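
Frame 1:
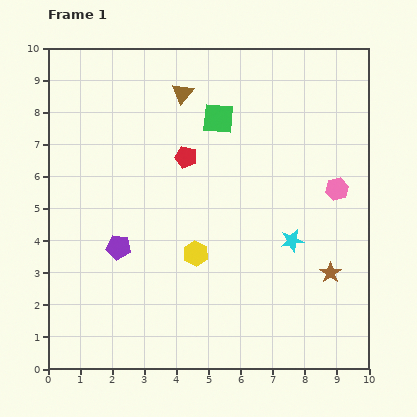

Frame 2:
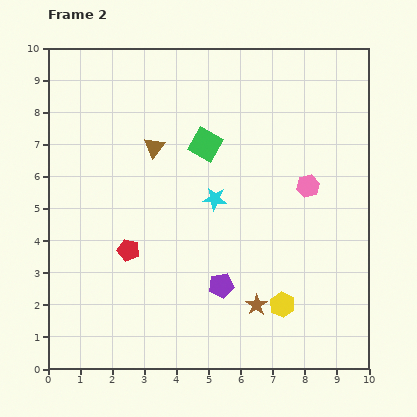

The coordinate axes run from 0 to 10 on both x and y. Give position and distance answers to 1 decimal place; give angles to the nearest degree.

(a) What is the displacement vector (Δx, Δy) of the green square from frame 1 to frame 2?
(-0.4, -0.8)

The green square was at (5.3, 7.8) in frame 1 and (4.9, 7.0) in frame 2.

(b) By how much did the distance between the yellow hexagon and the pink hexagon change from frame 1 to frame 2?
-1.0

Distance in frame 1: 4.8. Distance in frame 2: 3.8.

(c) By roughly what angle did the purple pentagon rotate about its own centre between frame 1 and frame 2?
19° counter-clockwise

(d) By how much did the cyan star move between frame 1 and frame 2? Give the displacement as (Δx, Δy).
(-2.4, 1.3)

The cyan star was at (7.6, 4.0) in frame 1 and (5.2, 5.3) in frame 2.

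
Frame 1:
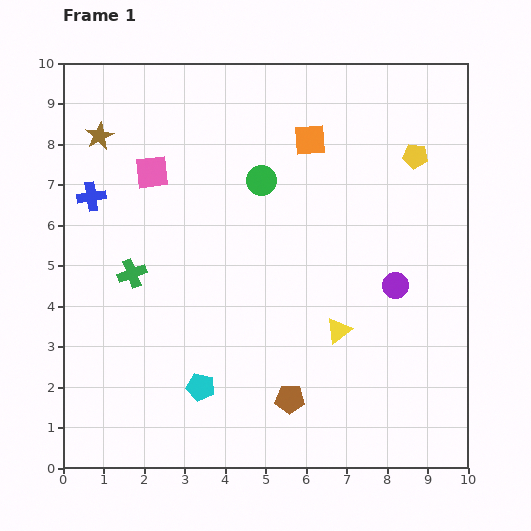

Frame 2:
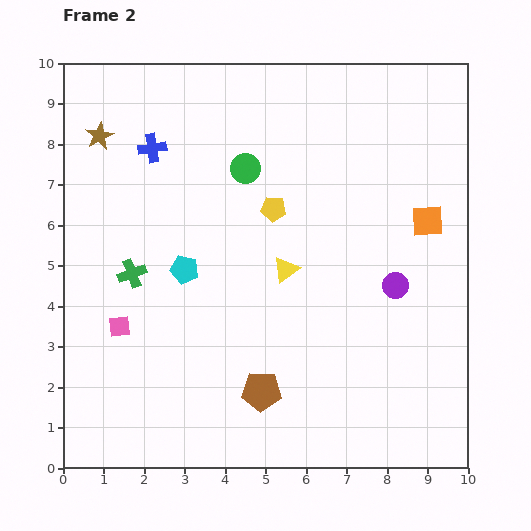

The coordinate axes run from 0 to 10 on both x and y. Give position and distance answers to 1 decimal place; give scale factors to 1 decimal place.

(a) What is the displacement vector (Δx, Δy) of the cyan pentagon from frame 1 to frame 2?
(-0.4, 2.9)

The cyan pentagon was at (3.4, 2.0) in frame 1 and (3.0, 4.9) in frame 2.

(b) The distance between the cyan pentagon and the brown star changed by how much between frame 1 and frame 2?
-2.8

Distance in frame 1: 6.7. Distance in frame 2: 3.9.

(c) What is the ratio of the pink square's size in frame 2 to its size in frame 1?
0.6×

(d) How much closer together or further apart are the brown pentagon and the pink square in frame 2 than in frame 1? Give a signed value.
-2.8

Distance in frame 1: 6.6. Distance in frame 2: 3.8.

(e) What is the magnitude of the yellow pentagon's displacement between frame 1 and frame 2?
3.7

The yellow pentagon moved from (8.7, 7.7) to (5.2, 6.4), a distance of √(3.5² + 1.3²) ≈ 3.7.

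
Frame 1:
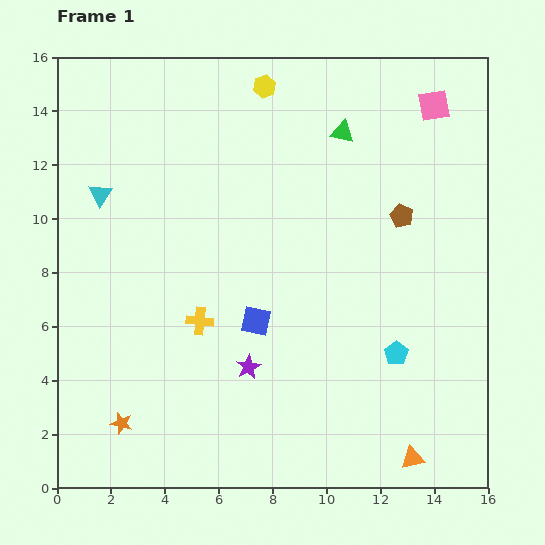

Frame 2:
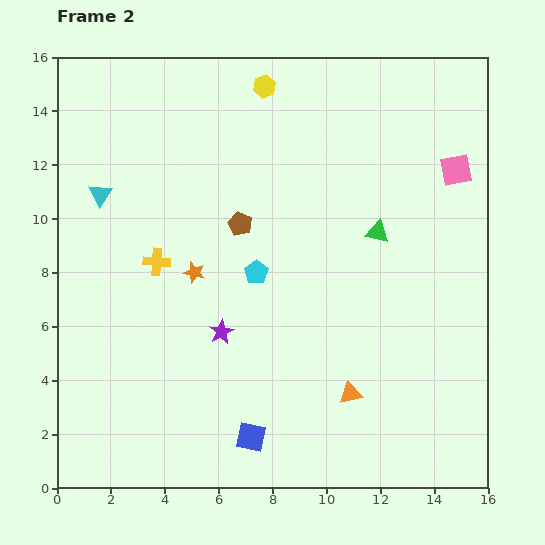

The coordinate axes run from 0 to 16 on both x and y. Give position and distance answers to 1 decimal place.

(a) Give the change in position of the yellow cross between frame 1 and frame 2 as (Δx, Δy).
(-1.6, 2.2)

The yellow cross was at (5.3, 6.2) in frame 1 and (3.7, 8.4) in frame 2.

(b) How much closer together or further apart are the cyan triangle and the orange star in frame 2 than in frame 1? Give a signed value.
-4.0

Distance in frame 1: 8.5. Distance in frame 2: 4.5.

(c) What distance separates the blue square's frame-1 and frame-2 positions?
4.3

The blue square moved from (7.4, 6.2) to (7.2, 1.9), a distance of √(0.2² + 4.3²) ≈ 4.3.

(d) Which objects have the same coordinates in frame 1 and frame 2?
the cyan triangle, the yellow hexagon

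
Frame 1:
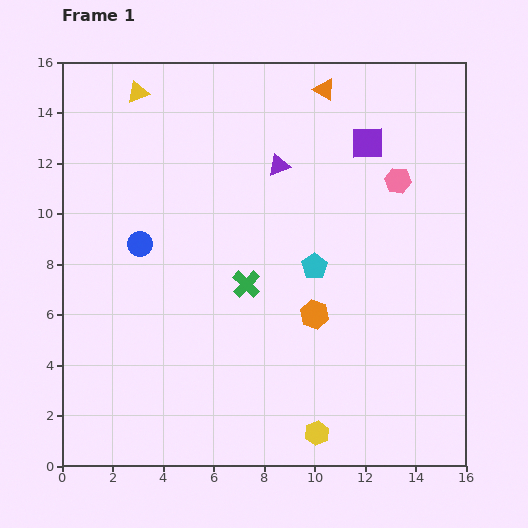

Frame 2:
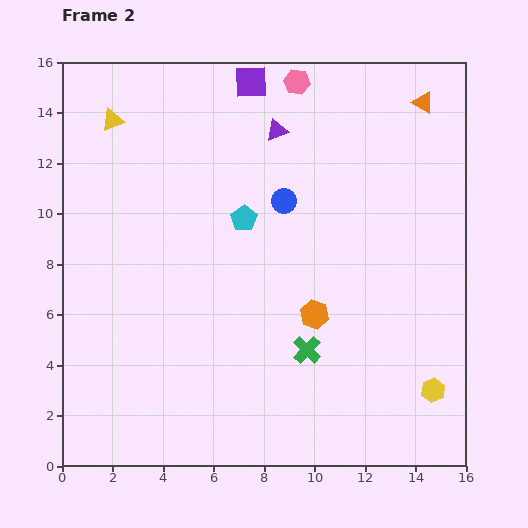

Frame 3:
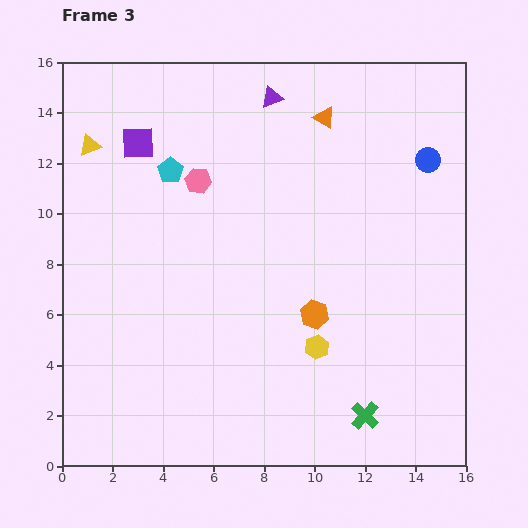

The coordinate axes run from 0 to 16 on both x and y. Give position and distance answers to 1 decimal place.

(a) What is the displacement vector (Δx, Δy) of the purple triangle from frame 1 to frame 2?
(-0.1, 1.4)

The purple triangle was at (8.6, 11.9) in frame 1 and (8.5, 13.3) in frame 2.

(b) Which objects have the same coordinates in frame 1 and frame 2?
the orange hexagon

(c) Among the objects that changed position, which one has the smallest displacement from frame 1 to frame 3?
the orange triangle

(moved 1.1)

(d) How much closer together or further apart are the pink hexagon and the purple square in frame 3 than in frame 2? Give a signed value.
+1.0

Distance in frame 2: 1.8. Distance in frame 3: 2.8.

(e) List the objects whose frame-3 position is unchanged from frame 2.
the orange hexagon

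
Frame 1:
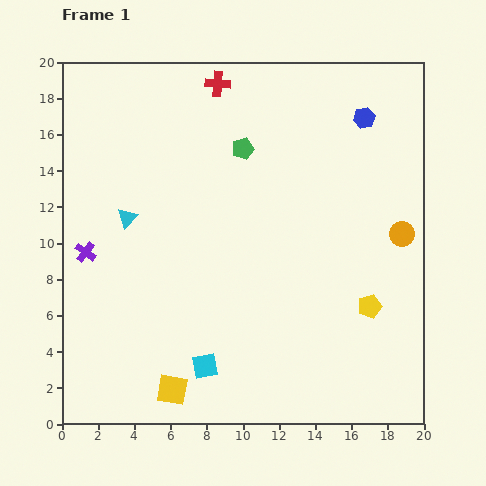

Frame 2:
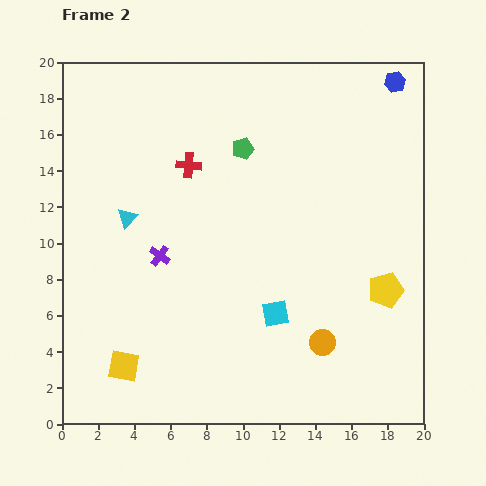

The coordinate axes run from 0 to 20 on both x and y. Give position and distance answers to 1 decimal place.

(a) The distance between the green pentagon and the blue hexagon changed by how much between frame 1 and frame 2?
+2.3

Distance in frame 1: 6.9. Distance in frame 2: 9.2.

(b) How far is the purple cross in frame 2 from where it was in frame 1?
4.1

The purple cross moved from (1.3, 9.5) to (5.4, 9.3), a distance of √(4.1² + 0.2²) ≈ 4.1.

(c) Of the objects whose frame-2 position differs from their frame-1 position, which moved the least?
the yellow pentagon

(moved 1.3)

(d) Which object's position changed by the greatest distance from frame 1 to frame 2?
the orange circle

(moved 7.4; next 4.9)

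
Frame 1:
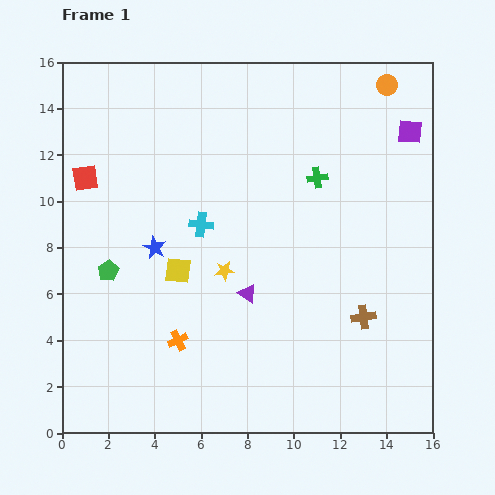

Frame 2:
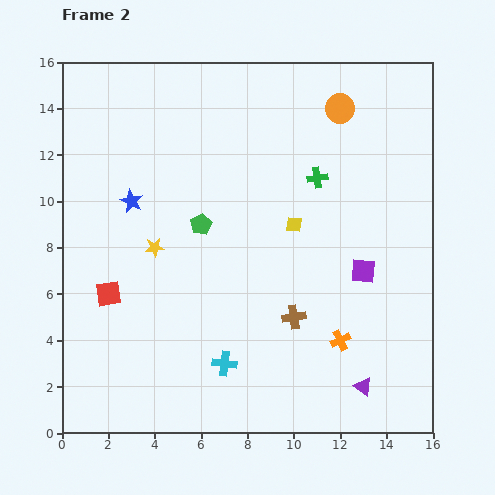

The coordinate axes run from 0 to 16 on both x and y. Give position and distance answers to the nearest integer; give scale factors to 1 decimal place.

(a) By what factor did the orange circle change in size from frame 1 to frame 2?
1.4×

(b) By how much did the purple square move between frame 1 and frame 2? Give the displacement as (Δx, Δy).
(-2, -6)

The purple square was at (15, 13) in frame 1 and (13, 7) in frame 2.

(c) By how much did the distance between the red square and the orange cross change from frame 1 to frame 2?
+2

Distance in frame 1: 8. Distance in frame 2: 10.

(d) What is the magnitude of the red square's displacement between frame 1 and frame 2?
5

The red square moved from (1, 11) to (2, 6), a distance of √(1² + 5²) ≈ 5.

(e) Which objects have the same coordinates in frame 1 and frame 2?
the green cross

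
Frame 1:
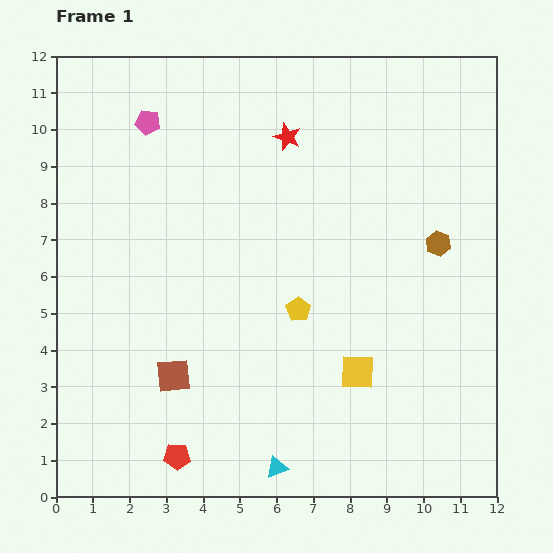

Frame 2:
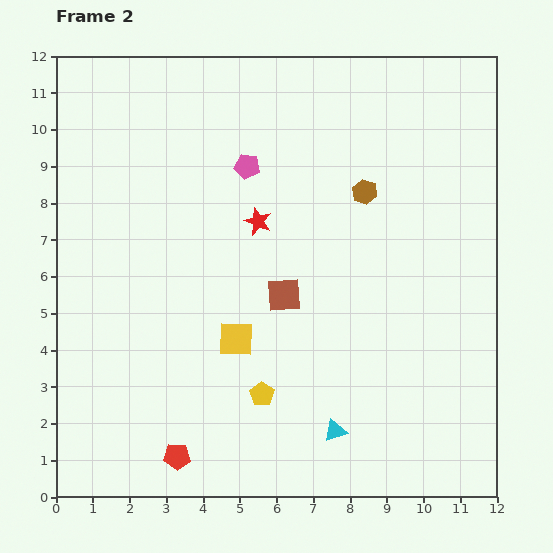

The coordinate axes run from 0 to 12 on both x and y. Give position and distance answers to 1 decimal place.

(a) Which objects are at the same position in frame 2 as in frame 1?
the red pentagon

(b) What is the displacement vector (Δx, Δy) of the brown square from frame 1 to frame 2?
(3.0, 2.2)

The brown square was at (3.2, 3.3) in frame 1 and (6.2, 5.5) in frame 2.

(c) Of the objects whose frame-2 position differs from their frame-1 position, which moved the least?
the cyan triangle

(moved 1.9)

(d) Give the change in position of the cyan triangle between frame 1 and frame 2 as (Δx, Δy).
(1.6, 1.0)

The cyan triangle was at (6.0, 0.8) in frame 1 and (7.6, 1.8) in frame 2.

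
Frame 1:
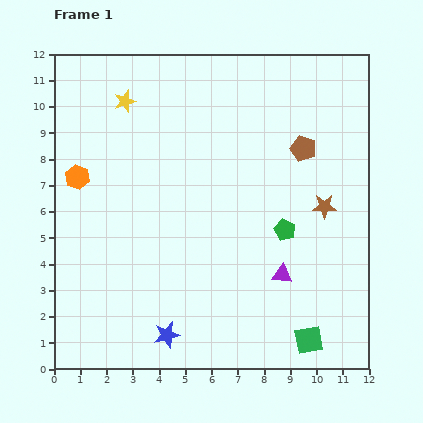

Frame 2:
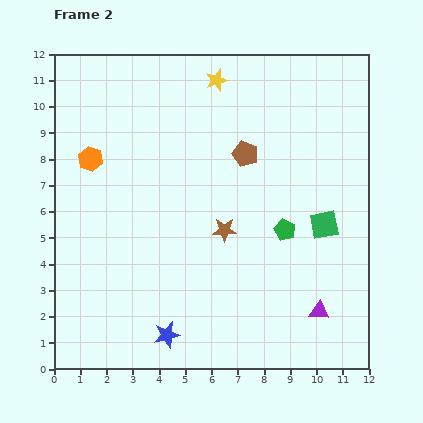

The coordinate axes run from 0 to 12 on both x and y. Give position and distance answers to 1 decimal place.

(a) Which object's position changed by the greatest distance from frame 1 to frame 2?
the green square

(moved 4.4; next 3.9)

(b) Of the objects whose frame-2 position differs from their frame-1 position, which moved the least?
the orange hexagon

(moved 0.9)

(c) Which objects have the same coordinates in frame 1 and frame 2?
the blue star, the green pentagon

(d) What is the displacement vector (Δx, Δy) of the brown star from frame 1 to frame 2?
(-3.8, -0.9)

The brown star was at (10.3, 6.2) in frame 1 and (6.5, 5.3) in frame 2.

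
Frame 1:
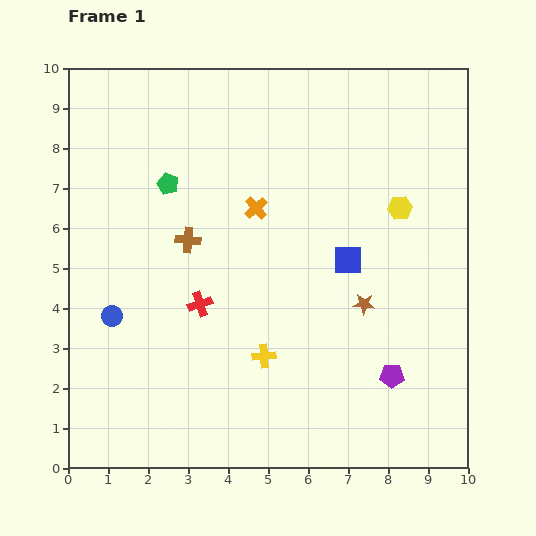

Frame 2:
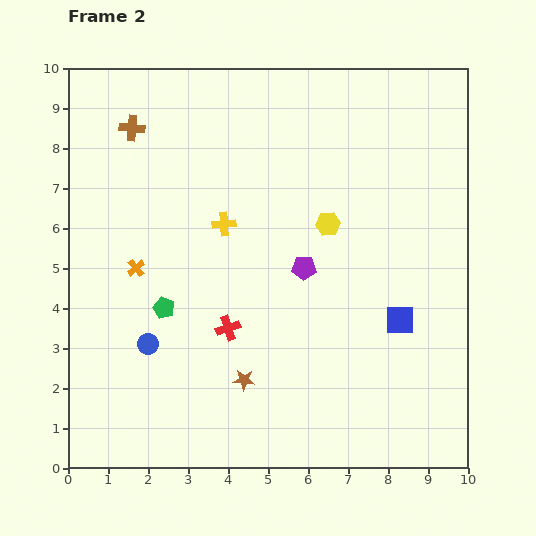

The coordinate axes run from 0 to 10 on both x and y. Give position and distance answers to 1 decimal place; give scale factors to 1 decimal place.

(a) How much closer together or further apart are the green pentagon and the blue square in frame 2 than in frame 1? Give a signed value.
+1.0

Distance in frame 1: 4.9. Distance in frame 2: 5.9.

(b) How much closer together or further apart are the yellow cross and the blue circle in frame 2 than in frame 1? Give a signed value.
-0.3

Distance in frame 1: 3.9. Distance in frame 2: 3.6.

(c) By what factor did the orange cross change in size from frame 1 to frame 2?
0.7×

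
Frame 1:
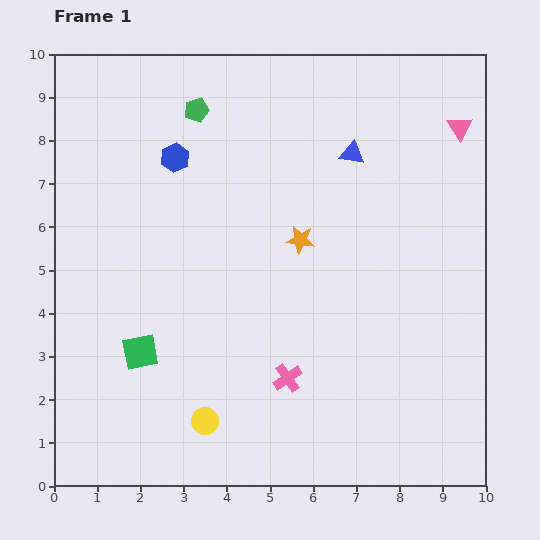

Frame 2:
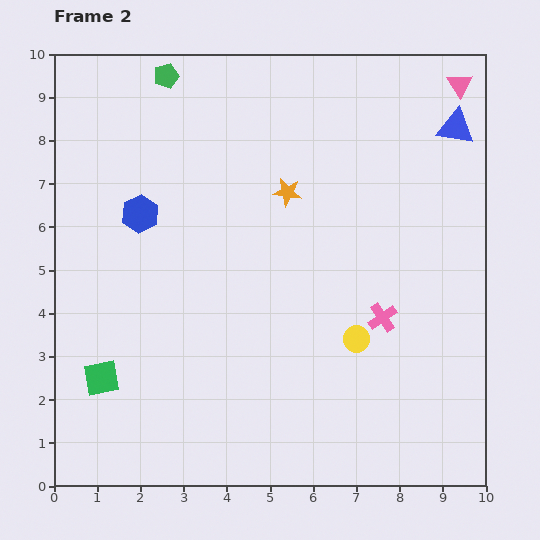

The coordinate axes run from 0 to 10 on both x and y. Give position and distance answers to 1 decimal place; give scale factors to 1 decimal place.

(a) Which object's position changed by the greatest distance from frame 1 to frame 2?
the yellow circle

(moved 4.0; next 2.6)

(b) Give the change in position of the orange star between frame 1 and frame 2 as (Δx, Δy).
(-0.3, 1.1)

The orange star was at (5.7, 5.7) in frame 1 and (5.4, 6.8) in frame 2.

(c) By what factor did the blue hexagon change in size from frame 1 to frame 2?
1.3×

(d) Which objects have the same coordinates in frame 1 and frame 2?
none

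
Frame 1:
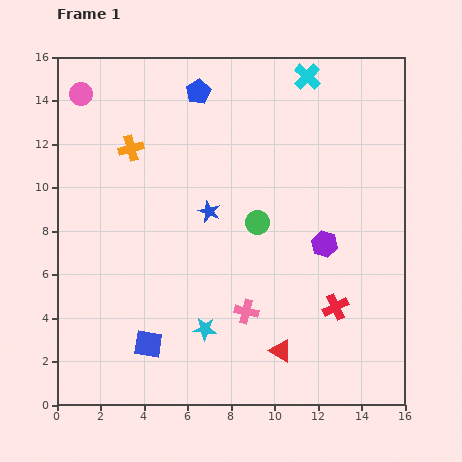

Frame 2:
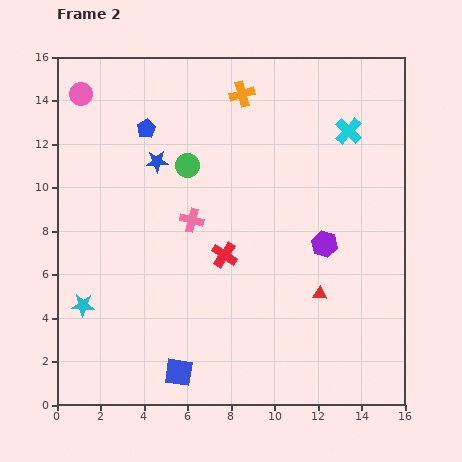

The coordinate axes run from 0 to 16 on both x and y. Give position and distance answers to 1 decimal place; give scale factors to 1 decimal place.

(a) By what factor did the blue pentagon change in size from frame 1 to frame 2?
0.8×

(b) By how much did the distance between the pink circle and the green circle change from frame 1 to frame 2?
-4.1

Distance in frame 1: 10.0. Distance in frame 2: 5.9.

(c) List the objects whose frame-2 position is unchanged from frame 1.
the purple hexagon, the pink circle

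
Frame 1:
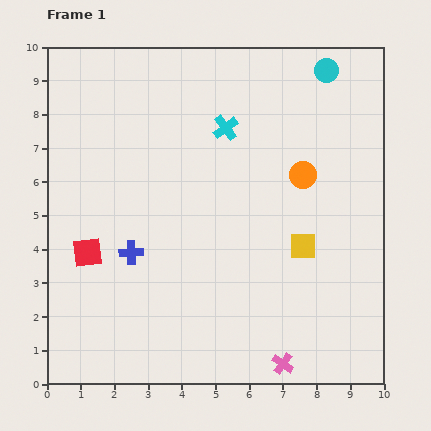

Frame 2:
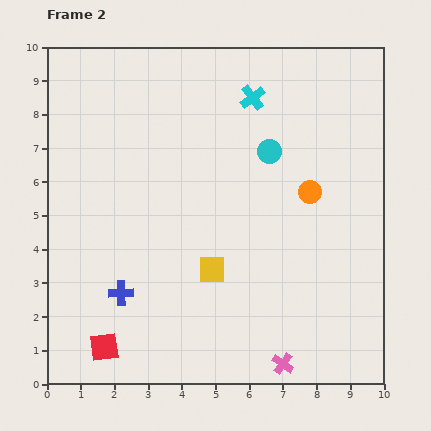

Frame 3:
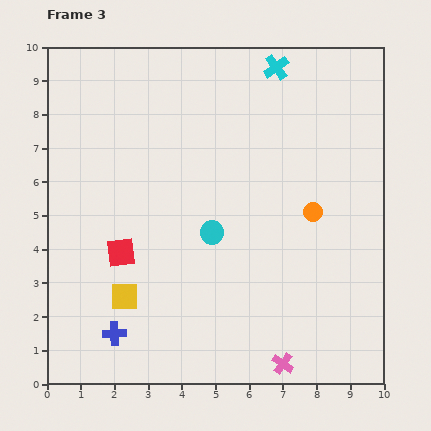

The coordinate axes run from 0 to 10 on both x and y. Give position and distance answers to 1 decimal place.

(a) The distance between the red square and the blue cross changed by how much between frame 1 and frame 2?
+0.4

Distance in frame 1: 1.3. Distance in frame 2: 1.7.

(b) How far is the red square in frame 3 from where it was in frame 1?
1.0

The red square moved from (1.2, 3.9) to (2.2, 3.9), a distance of √(1.0² + 0.0²) ≈ 1.0.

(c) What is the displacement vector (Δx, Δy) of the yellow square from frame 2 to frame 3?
(-2.6, -0.8)

The yellow square was at (4.9, 3.4) in frame 2 and (2.3, 2.6) in frame 3.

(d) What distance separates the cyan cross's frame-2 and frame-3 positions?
1.1

The cyan cross moved from (6.1, 8.5) to (6.8, 9.4), a distance of √(0.7² + 0.9²) ≈ 1.1.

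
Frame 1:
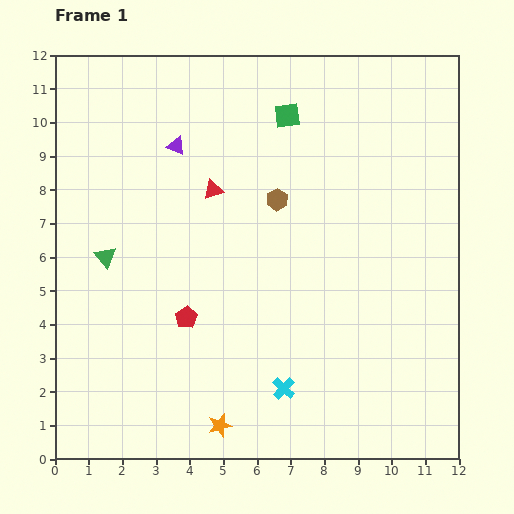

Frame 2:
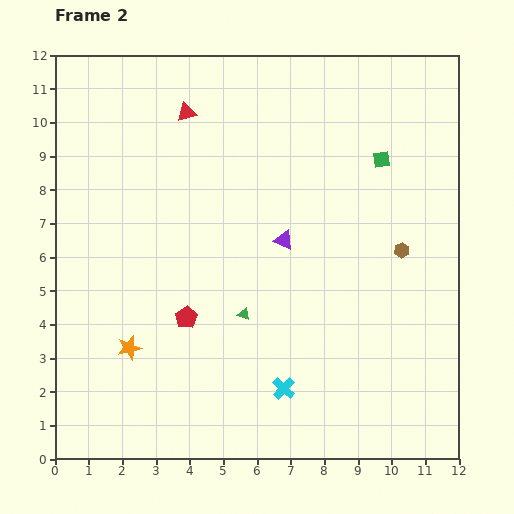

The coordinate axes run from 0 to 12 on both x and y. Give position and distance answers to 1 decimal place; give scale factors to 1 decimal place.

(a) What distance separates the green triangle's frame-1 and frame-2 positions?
4.4

The green triangle moved from (1.5, 6.0) to (5.6, 4.3), a distance of √(4.1² + 1.7²) ≈ 4.4.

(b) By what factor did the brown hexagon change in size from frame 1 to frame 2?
0.7×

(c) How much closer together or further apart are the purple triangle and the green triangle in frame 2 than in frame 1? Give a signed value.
-1.4

Distance in frame 1: 3.9. Distance in frame 2: 2.5.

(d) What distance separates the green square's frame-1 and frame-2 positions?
3.1

The green square moved from (6.9, 10.2) to (9.7, 8.9), a distance of √(2.8² + 1.3²) ≈ 3.1.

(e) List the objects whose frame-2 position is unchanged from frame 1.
the red pentagon, the cyan cross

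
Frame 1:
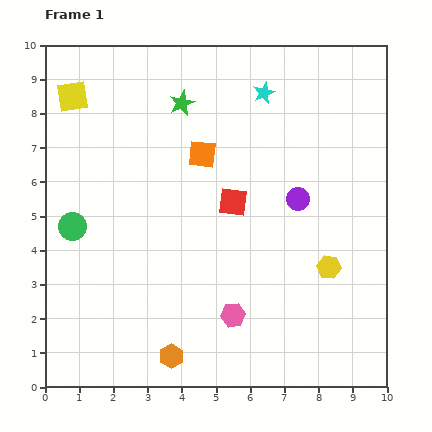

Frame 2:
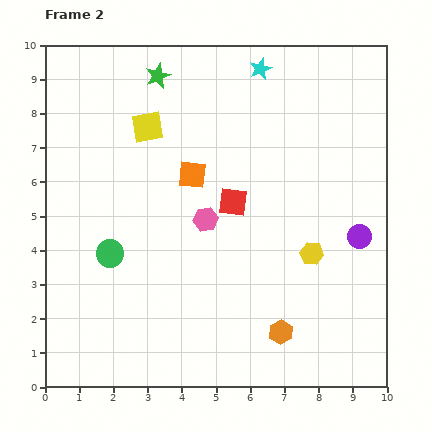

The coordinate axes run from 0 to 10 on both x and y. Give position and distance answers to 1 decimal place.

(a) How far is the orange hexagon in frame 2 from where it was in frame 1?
3.3

The orange hexagon moved from (3.7, 0.9) to (6.9, 1.6), a distance of √(3.2² + 0.7²) ≈ 3.3.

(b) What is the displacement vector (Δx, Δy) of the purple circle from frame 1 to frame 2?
(1.8, -1.1)

The purple circle was at (7.4, 5.5) in frame 1 and (9.2, 4.4) in frame 2.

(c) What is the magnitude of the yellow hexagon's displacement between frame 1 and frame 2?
0.6

The yellow hexagon moved from (8.3, 3.5) to (7.8, 3.9), a distance of √(0.5² + 0.4²) ≈ 0.6.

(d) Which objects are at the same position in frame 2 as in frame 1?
the red square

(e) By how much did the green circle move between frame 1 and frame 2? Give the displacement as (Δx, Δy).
(1.1, -0.8)

The green circle was at (0.8, 4.7) in frame 1 and (1.9, 3.9) in frame 2.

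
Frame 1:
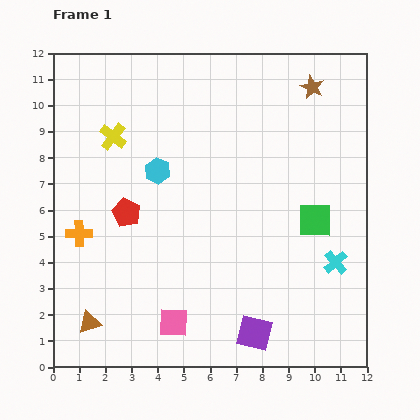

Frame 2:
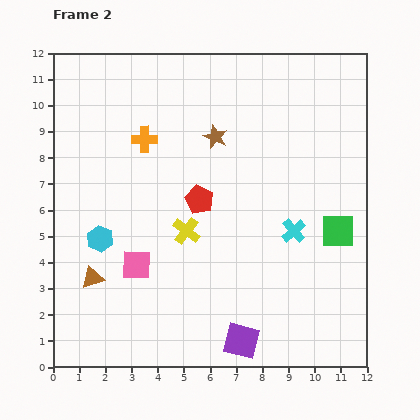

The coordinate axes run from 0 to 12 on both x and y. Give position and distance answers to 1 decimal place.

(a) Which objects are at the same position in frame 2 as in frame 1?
none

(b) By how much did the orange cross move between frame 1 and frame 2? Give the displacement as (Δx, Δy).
(2.5, 3.6)

The orange cross was at (1.0, 5.1) in frame 1 and (3.5, 8.7) in frame 2.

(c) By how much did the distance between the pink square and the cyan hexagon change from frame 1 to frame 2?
-4.1

Distance in frame 1: 5.8. Distance in frame 2: 1.7.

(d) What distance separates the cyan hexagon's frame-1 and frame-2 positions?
3.4

The cyan hexagon moved from (4.0, 7.5) to (1.8, 4.9), a distance of √(2.2² + 2.6²) ≈ 3.4.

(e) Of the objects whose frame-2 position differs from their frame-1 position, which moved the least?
the purple square

(moved 0.6)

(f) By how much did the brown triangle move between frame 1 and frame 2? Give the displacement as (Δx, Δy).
(0.1, 1.7)

The brown triangle was at (1.4, 1.7) in frame 1 and (1.5, 3.4) in frame 2.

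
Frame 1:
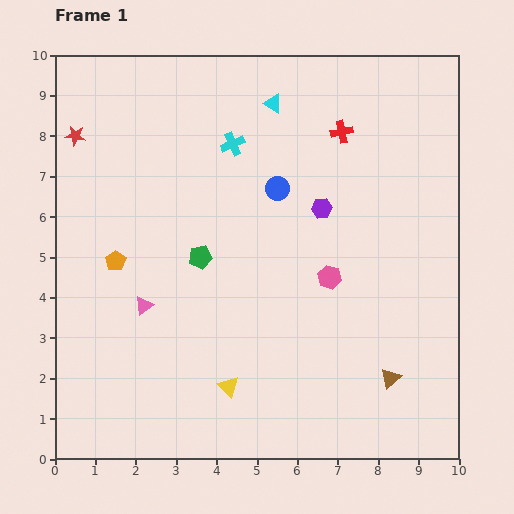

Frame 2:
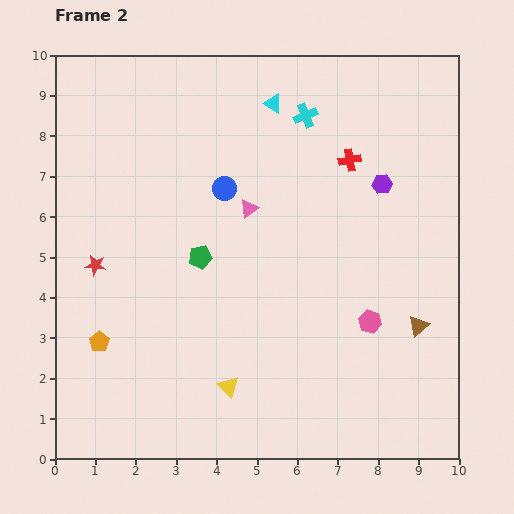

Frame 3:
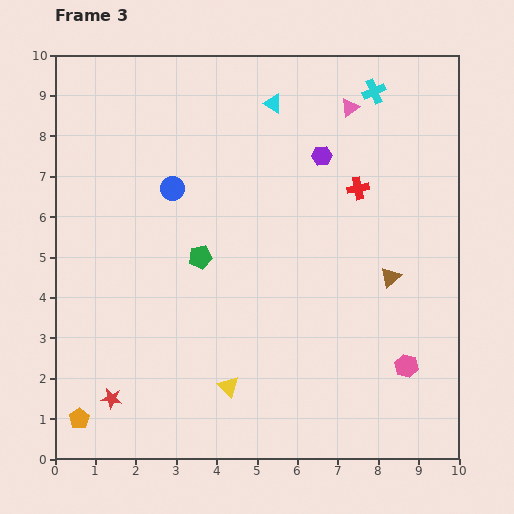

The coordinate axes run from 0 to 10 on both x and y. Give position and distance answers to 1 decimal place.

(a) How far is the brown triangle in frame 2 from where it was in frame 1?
1.5

The brown triangle moved from (8.3, 2.0) to (9.0, 3.3), a distance of √(0.7² + 1.3²) ≈ 1.5.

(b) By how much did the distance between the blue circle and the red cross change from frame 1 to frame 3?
+2.5

Distance in frame 1: 2.1. Distance in frame 3: 4.6.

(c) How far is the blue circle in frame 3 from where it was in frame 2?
1.3

The blue circle moved from (4.2, 6.7) to (2.9, 6.7), a distance of √(1.3² + 0.0²) ≈ 1.3.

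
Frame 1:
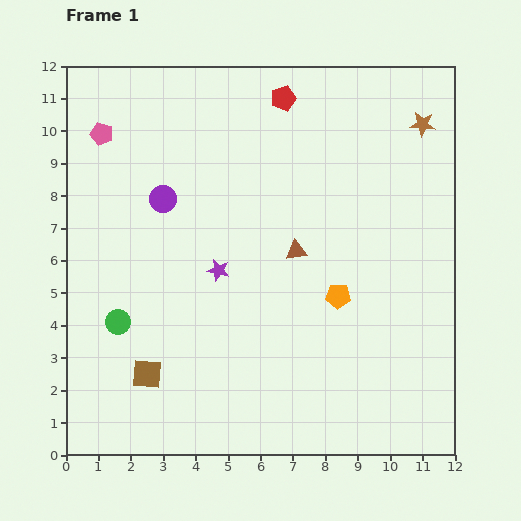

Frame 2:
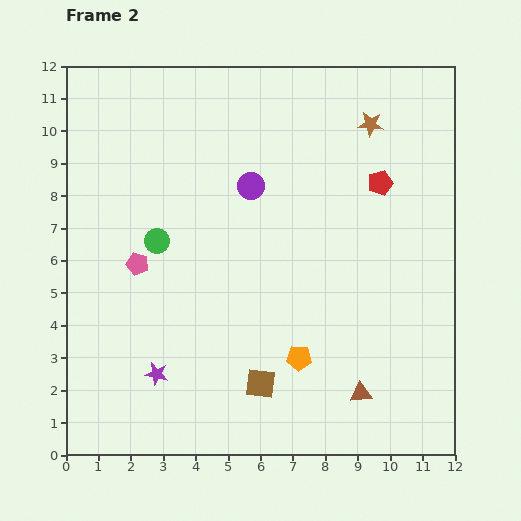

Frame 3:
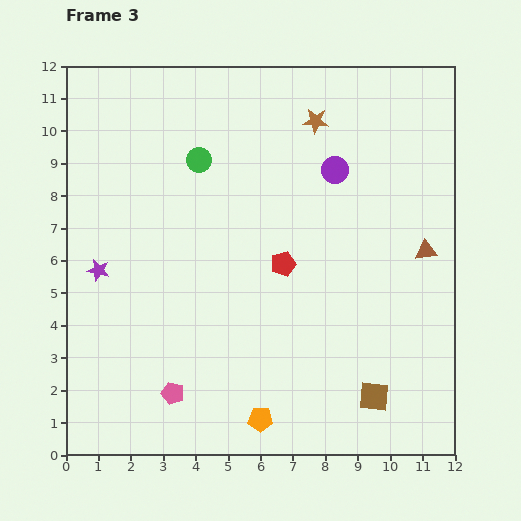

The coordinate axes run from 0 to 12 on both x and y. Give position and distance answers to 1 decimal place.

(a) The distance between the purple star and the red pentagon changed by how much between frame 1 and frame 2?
+3.4

Distance in frame 1: 5.7. Distance in frame 2: 9.1.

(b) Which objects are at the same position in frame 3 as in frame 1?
none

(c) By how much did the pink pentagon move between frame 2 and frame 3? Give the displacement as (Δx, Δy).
(1.1, -4.0)

The pink pentagon was at (2.2, 5.9) in frame 2 and (3.3, 1.9) in frame 3.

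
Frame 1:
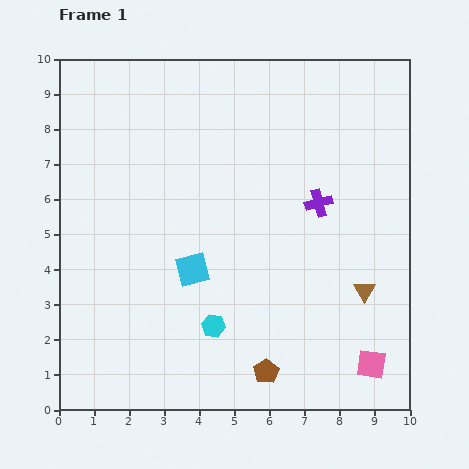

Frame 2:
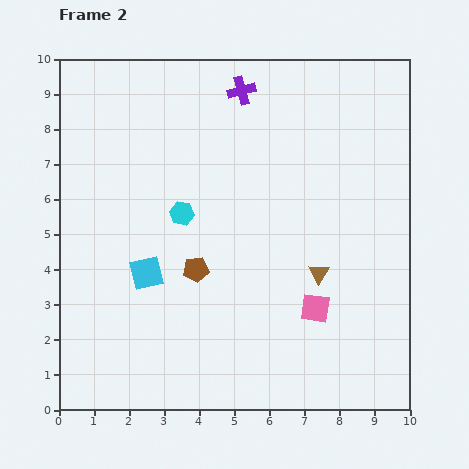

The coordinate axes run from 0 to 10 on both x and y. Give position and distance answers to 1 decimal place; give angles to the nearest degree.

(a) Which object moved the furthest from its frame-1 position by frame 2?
the purple cross

(moved 3.9; next 3.5)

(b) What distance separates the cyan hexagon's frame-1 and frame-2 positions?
3.3

The cyan hexagon moved from (4.4, 2.4) to (3.5, 5.6), a distance of √(0.9² + 3.2²) ≈ 3.3.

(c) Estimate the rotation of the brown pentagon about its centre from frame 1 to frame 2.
26° clockwise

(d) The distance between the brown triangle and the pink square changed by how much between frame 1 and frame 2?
-1.1

Distance in frame 1: 2.1. Distance in frame 2: 1.0.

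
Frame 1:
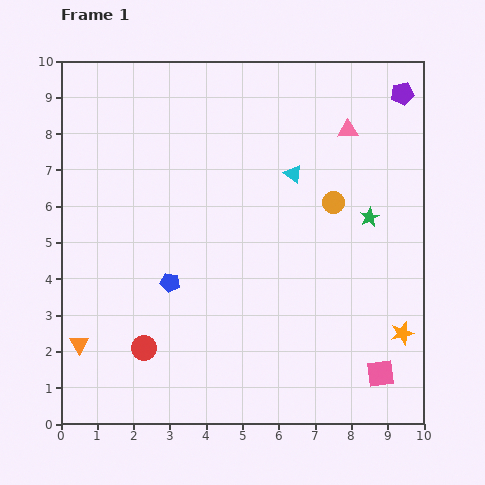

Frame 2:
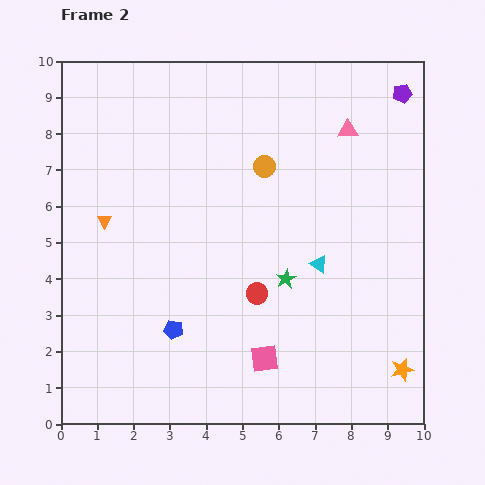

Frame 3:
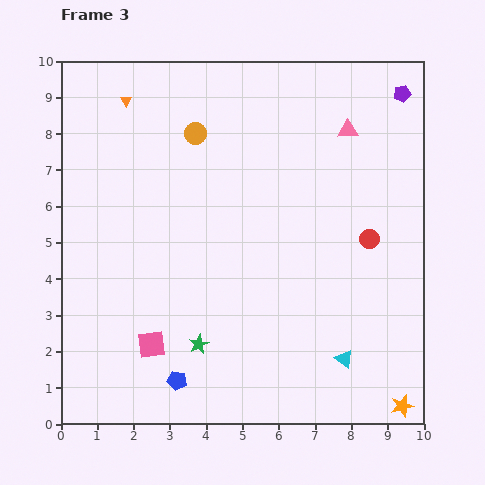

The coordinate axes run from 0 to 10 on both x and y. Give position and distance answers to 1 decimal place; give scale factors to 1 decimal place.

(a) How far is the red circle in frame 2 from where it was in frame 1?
3.4

The red circle moved from (2.3, 2.1) to (5.4, 3.6), a distance of √(3.1² + 1.5²) ≈ 3.4.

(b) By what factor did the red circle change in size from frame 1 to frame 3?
0.8×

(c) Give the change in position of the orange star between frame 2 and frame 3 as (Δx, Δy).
(0.0, -1.0)

The orange star was at (9.4, 1.5) in frame 2 and (9.4, 0.5) in frame 3.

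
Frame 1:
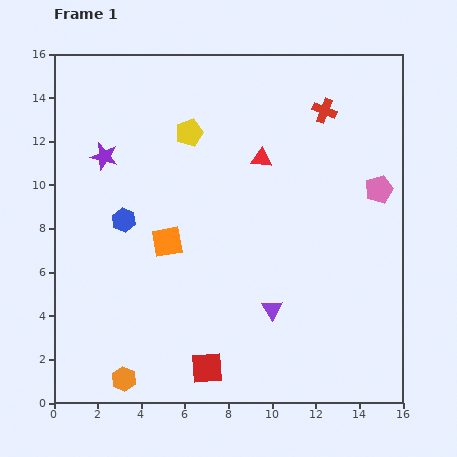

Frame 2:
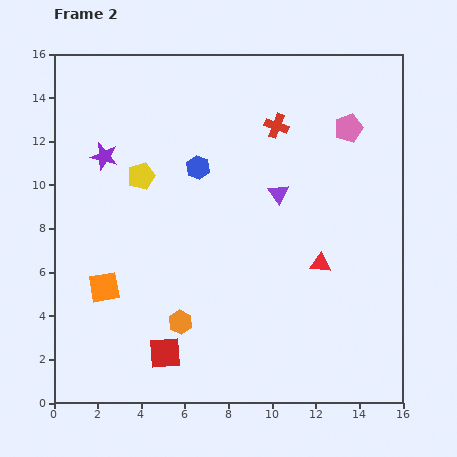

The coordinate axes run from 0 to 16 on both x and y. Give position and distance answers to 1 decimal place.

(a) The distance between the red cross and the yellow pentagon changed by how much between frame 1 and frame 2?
+0.3

Distance in frame 1: 6.3. Distance in frame 2: 6.6.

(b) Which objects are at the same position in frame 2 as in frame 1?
the purple star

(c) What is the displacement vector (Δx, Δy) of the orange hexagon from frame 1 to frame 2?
(2.6, 2.6)

The orange hexagon was at (3.2, 1.1) in frame 1 and (5.8, 3.7) in frame 2.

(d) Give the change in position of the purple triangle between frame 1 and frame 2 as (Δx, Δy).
(0.3, 5.3)

The purple triangle was at (10.0, 4.3) in frame 1 and (10.3, 9.6) in frame 2.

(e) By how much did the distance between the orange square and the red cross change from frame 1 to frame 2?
+1.4

Distance in frame 1: 9.4. Distance in frame 2: 10.8.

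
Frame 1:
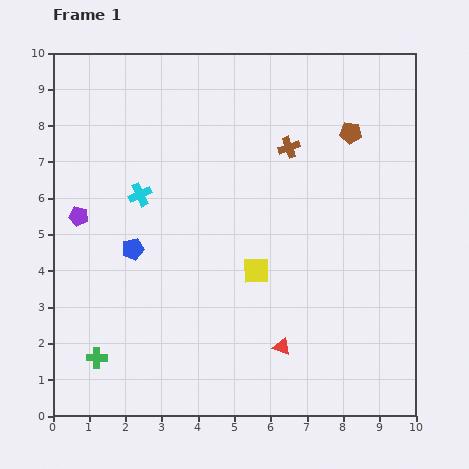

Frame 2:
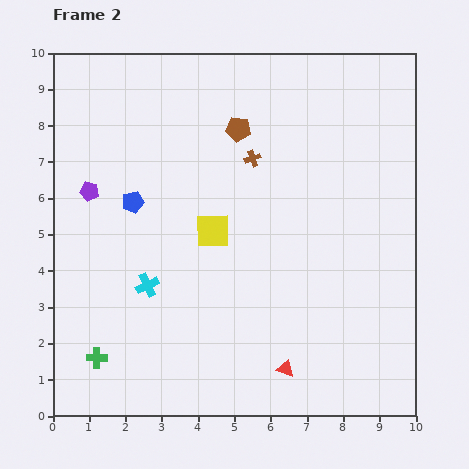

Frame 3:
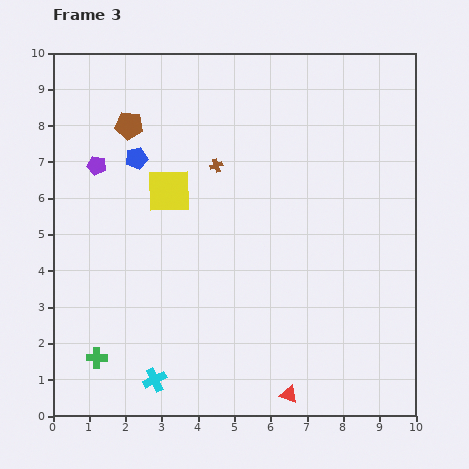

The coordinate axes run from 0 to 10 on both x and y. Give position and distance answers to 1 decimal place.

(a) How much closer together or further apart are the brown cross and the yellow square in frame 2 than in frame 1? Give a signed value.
-1.2

Distance in frame 1: 3.5. Distance in frame 2: 2.3.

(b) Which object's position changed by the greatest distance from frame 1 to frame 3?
the brown pentagon

(moved 6.1; next 5.1)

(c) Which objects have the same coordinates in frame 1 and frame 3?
the green cross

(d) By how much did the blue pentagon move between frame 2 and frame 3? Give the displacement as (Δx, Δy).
(0.1, 1.2)

The blue pentagon was at (2.2, 5.9) in frame 2 and (2.3, 7.1) in frame 3.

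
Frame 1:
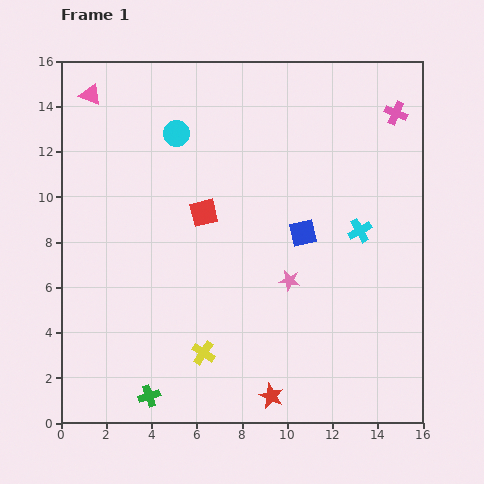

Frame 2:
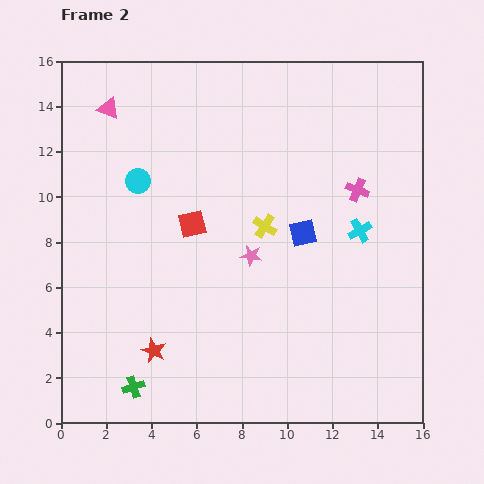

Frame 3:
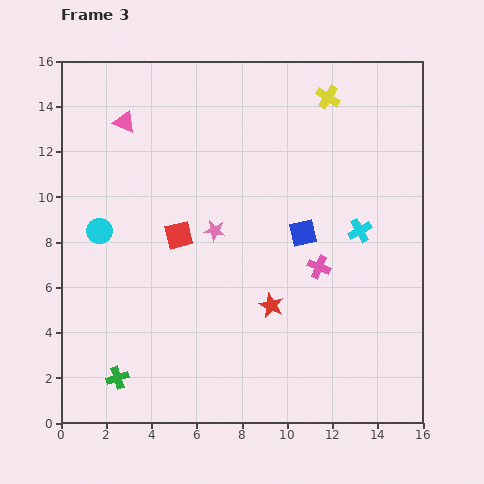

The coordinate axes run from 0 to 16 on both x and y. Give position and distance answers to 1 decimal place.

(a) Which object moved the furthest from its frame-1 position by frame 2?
the yellow cross

(moved 6.2; next 5.6)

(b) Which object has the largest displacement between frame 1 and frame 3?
the yellow cross

(moved 12.6; next 7.6)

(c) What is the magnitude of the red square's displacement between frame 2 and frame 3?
0.8

The red square moved from (5.8, 8.8) to (5.2, 8.3), a distance of √(0.6² + 0.5²) ≈ 0.8.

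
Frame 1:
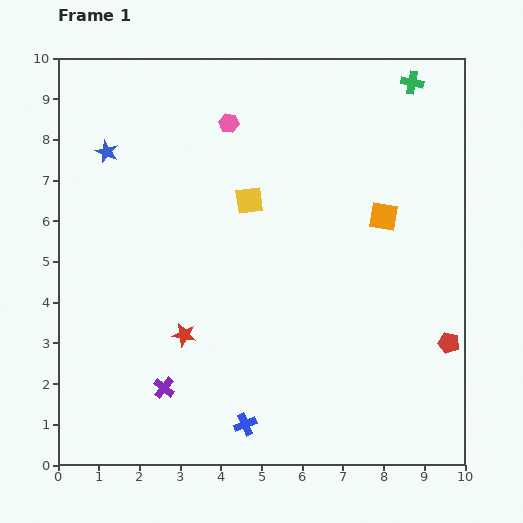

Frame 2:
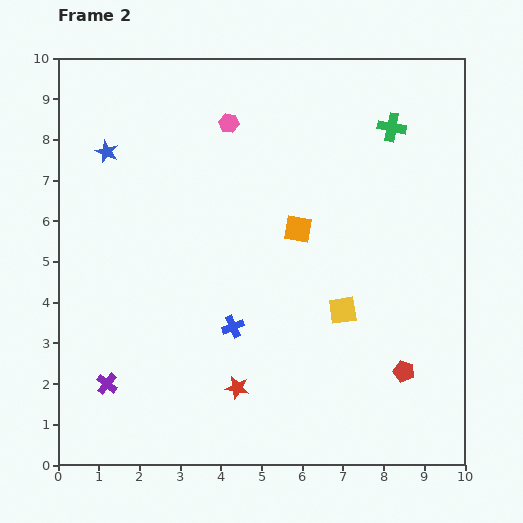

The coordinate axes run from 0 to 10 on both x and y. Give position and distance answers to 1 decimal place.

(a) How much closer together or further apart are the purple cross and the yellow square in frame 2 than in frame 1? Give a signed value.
+1.0

Distance in frame 1: 5.1. Distance in frame 2: 6.1.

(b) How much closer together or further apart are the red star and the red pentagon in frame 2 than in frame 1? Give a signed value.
-2.4

Distance in frame 1: 6.5. Distance in frame 2: 4.1.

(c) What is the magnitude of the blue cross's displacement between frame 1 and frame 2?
2.4

The blue cross moved from (4.6, 1.0) to (4.3, 3.4), a distance of √(0.3² + 2.4²) ≈ 2.4.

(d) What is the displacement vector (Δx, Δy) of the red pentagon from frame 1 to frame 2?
(-1.1, -0.7)

The red pentagon was at (9.6, 3.0) in frame 1 and (8.5, 2.3) in frame 2.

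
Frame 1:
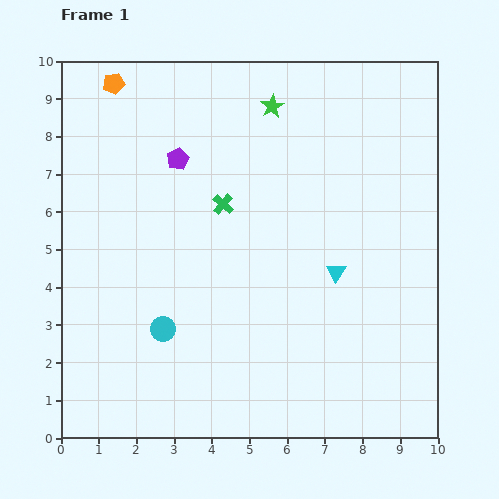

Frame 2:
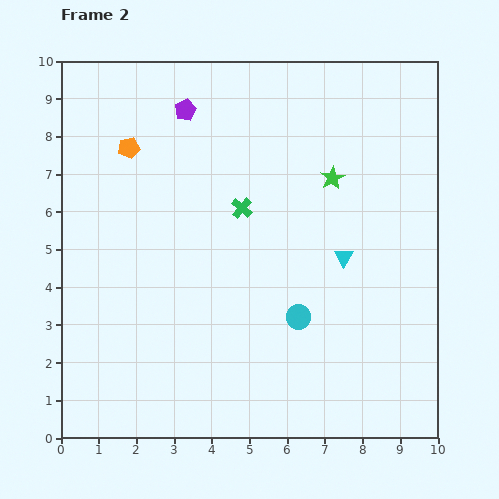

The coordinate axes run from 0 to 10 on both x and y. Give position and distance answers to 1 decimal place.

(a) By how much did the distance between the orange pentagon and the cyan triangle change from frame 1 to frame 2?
-1.3

Distance in frame 1: 7.7. Distance in frame 2: 6.4.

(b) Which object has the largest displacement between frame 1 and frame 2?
the cyan circle

(moved 3.6; next 2.5)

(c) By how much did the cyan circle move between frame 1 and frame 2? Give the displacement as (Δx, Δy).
(3.6, 0.3)

The cyan circle was at (2.7, 2.9) in frame 1 and (6.3, 3.2) in frame 2.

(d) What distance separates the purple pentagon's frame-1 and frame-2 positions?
1.3

The purple pentagon moved from (3.1, 7.4) to (3.3, 8.7), a distance of √(0.2² + 1.3²) ≈ 1.3.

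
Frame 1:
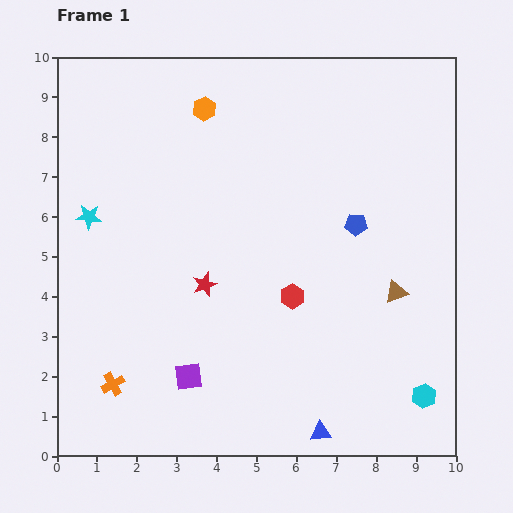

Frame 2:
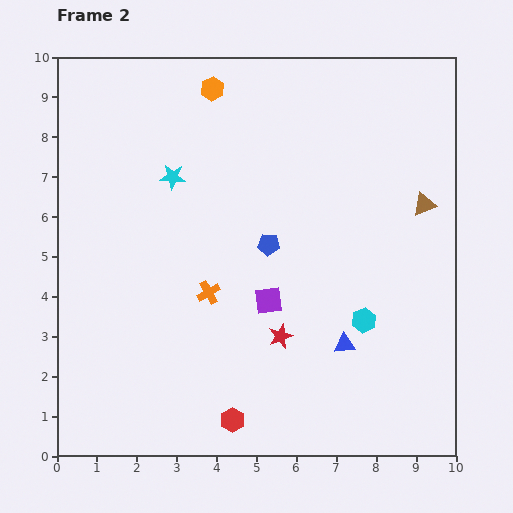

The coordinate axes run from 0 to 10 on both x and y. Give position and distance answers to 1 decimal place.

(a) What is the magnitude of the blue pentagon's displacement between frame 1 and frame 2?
2.3

The blue pentagon moved from (7.5, 5.8) to (5.3, 5.3), a distance of √(2.2² + 0.5²) ≈ 2.3.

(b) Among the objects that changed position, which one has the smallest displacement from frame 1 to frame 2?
the orange hexagon

(moved 0.5)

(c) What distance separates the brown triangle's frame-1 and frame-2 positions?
2.3

The brown triangle moved from (8.5, 4.1) to (9.2, 6.3), a distance of √(0.7² + 2.2²) ≈ 2.3.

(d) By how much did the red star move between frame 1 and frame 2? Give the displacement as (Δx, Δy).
(1.9, -1.3)

The red star was at (3.7, 4.3) in frame 1 and (5.6, 3.0) in frame 2.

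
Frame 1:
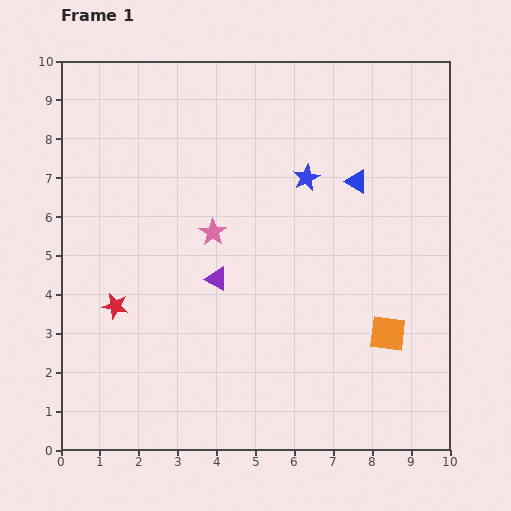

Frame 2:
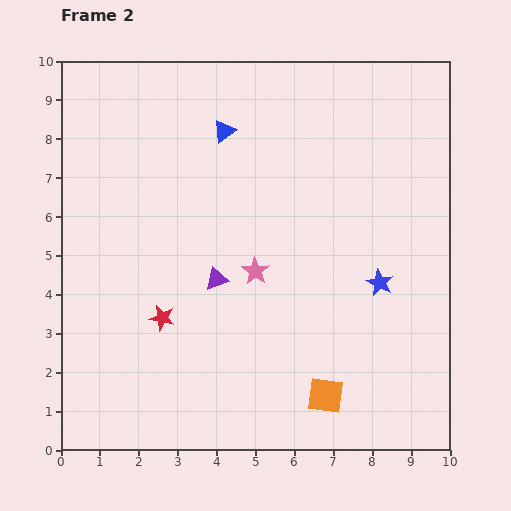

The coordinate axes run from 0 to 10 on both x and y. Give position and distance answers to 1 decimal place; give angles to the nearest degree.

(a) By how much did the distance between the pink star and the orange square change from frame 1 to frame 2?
-1.5

Distance in frame 1: 5.2. Distance in frame 2: 3.7.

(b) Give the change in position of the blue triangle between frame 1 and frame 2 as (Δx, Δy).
(-3.4, 1.3)

The blue triangle was at (7.6, 6.9) in frame 1 and (4.2, 8.2) in frame 2.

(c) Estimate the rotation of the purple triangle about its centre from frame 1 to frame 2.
48° counter-clockwise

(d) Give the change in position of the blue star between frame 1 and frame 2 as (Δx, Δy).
(1.9, -2.7)

The blue star was at (6.3, 7.0) in frame 1 and (8.2, 4.3) in frame 2.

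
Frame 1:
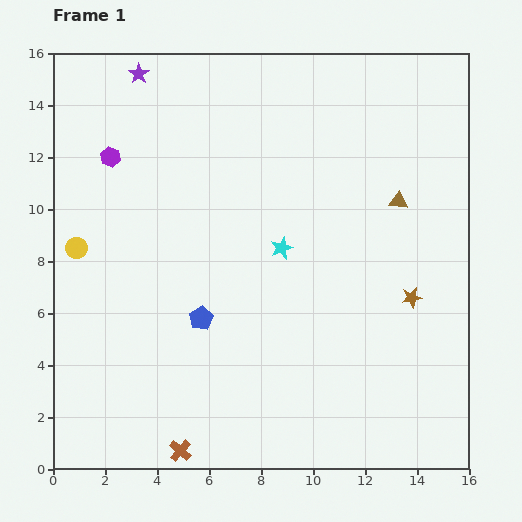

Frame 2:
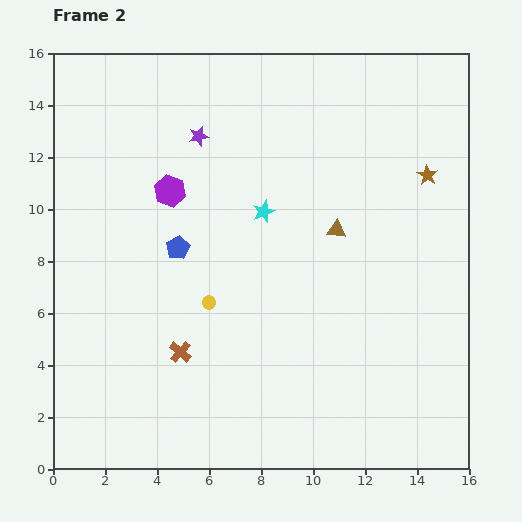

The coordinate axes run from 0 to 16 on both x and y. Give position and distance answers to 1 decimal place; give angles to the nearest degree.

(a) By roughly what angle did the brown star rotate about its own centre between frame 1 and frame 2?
29° counter-clockwise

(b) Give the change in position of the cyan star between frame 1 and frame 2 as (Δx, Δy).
(-0.7, 1.4)

The cyan star was at (8.8, 8.5) in frame 1 and (8.1, 9.9) in frame 2.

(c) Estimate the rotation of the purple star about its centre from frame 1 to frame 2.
22° clockwise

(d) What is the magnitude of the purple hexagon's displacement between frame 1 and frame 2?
2.6

The purple hexagon moved from (2.2, 12.0) to (4.5, 10.7), a distance of √(2.3² + 1.3²) ≈ 2.6.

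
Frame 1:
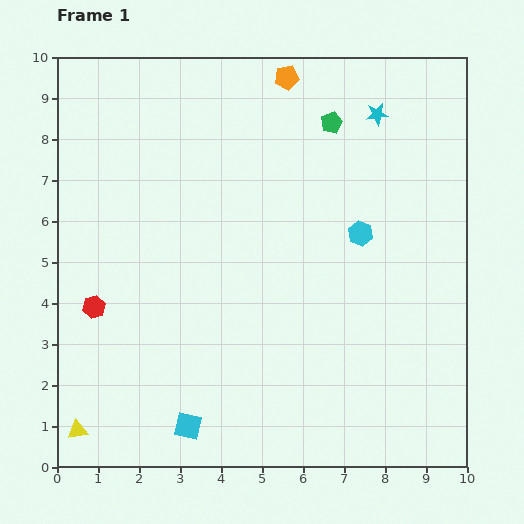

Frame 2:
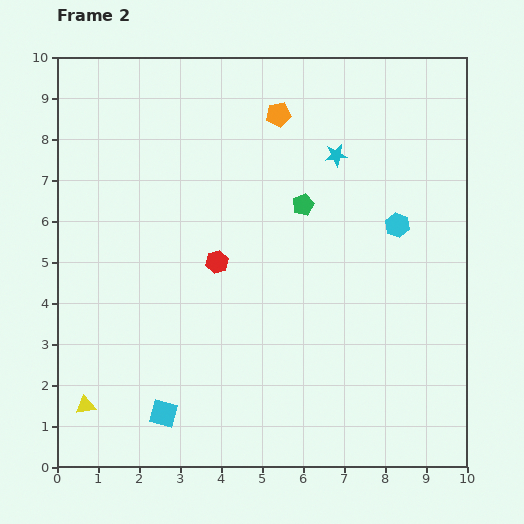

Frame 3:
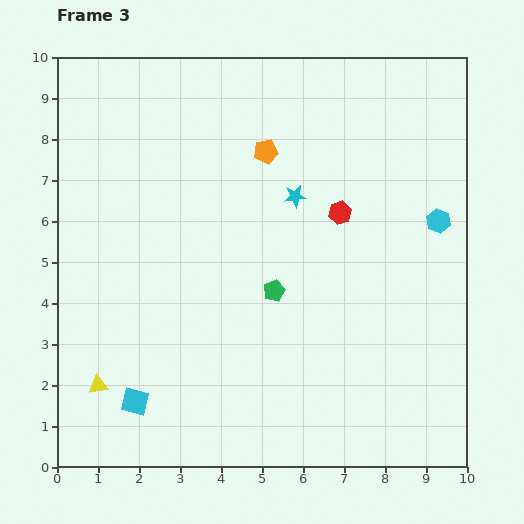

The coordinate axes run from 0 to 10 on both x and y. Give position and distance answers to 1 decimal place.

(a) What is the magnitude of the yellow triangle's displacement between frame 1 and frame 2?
0.6

The yellow triangle moved from (0.5, 0.9) to (0.7, 1.5), a distance of √(0.2² + 0.6²) ≈ 0.6.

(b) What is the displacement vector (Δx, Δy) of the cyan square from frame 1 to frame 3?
(-1.3, 0.6)

The cyan square was at (3.2, 1.0) in frame 1 and (1.9, 1.6) in frame 3.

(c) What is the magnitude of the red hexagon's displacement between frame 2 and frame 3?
3.2

The red hexagon moved from (3.9, 5.0) to (6.9, 6.2), a distance of √(3.0² + 1.2²) ≈ 3.2.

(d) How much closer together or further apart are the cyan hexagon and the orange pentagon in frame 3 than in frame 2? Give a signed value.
+0.5

Distance in frame 2: 4.0. Distance in frame 3: 4.5.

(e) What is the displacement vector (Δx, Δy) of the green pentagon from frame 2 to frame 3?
(-0.7, -2.1)

The green pentagon was at (6.0, 6.4) in frame 2 and (5.3, 4.3) in frame 3.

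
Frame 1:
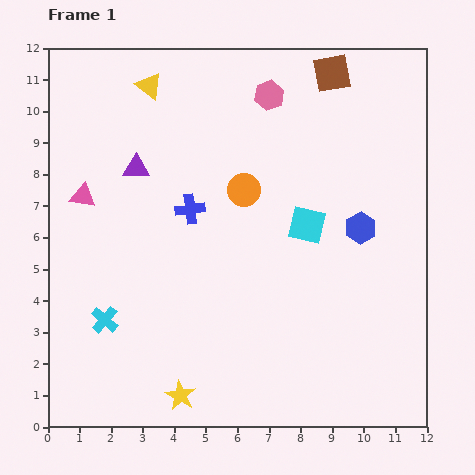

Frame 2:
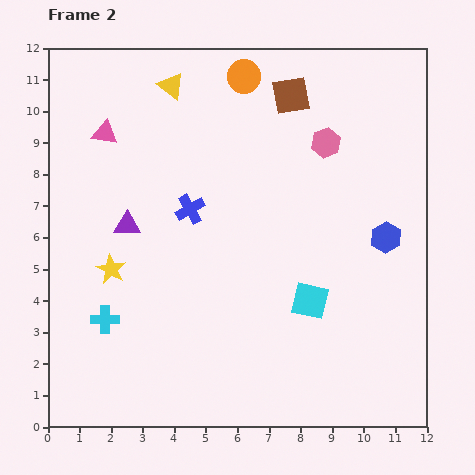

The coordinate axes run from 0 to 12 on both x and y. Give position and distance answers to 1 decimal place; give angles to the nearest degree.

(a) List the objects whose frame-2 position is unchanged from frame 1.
the blue cross, the cyan cross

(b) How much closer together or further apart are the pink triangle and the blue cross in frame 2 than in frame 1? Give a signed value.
+0.2

Distance in frame 1: 3.4. Distance in frame 2: 3.6.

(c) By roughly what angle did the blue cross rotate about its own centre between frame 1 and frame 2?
22° counter-clockwise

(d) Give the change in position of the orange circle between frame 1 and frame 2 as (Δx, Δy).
(0.0, 3.6)

The orange circle was at (6.2, 7.5) in frame 1 and (6.2, 11.1) in frame 2.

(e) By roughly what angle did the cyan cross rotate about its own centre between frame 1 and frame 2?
40° counter-clockwise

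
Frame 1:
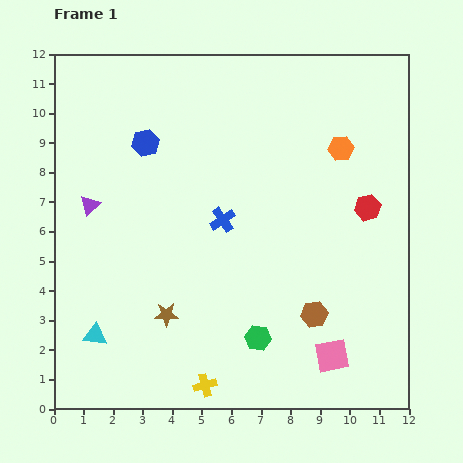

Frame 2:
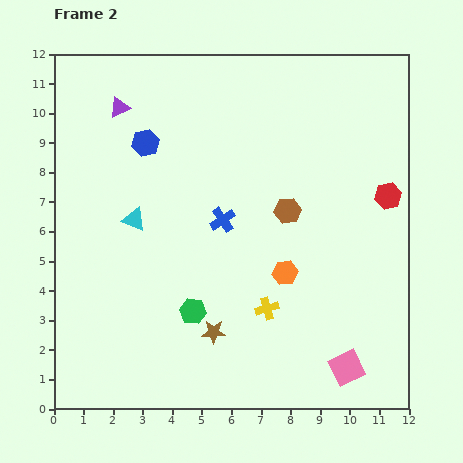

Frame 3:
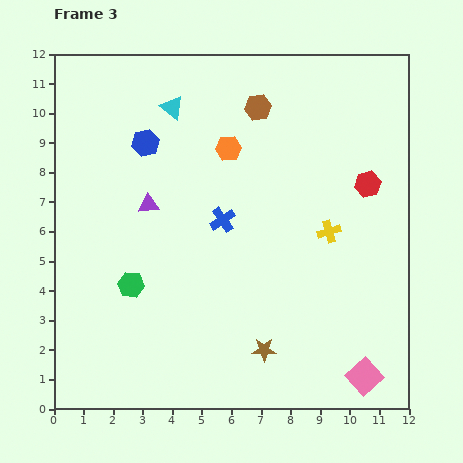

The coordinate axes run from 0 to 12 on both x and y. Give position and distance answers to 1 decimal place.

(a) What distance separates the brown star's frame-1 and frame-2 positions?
1.7

The brown star moved from (3.8, 3.2) to (5.4, 2.6), a distance of √(1.6² + 0.6²) ≈ 1.7.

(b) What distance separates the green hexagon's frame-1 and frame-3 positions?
4.7

The green hexagon moved from (6.9, 2.4) to (2.6, 4.2), a distance of √(4.3² + 1.8²) ≈ 4.7.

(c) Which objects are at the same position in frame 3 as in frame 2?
the blue hexagon, the blue cross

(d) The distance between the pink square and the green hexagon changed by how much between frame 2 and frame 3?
+3.0

Distance in frame 2: 5.5. Distance in frame 3: 8.5.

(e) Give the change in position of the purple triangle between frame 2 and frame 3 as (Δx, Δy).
(1.0, -3.3)

The purple triangle was at (2.2, 10.2) in frame 2 and (3.2, 6.9) in frame 3.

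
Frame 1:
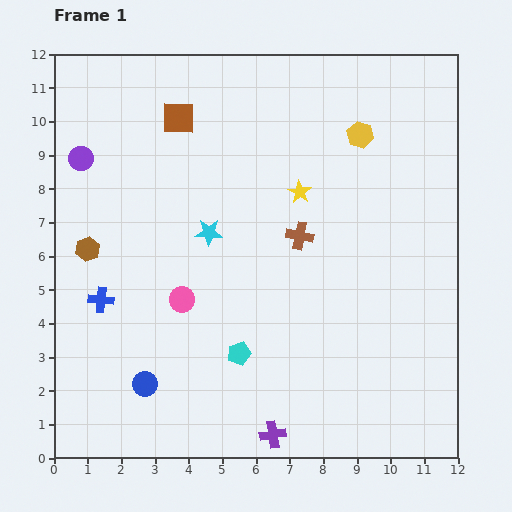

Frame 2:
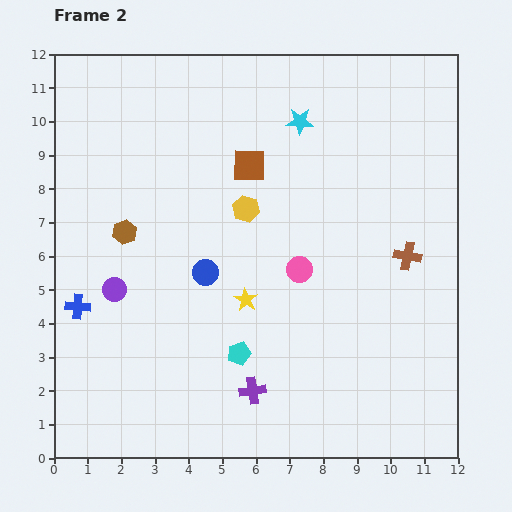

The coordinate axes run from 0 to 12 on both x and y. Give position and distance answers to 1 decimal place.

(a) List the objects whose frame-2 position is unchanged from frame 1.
the cyan pentagon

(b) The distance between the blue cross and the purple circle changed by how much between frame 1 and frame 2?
-3.0

Distance in frame 1: 4.2. Distance in frame 2: 1.2.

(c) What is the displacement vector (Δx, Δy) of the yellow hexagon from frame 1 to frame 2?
(-3.4, -2.2)

The yellow hexagon was at (9.1, 9.6) in frame 1 and (5.7, 7.4) in frame 2.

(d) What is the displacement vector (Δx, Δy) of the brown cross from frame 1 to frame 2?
(3.2, -0.6)

The brown cross was at (7.3, 6.6) in frame 1 and (10.5, 6.0) in frame 2.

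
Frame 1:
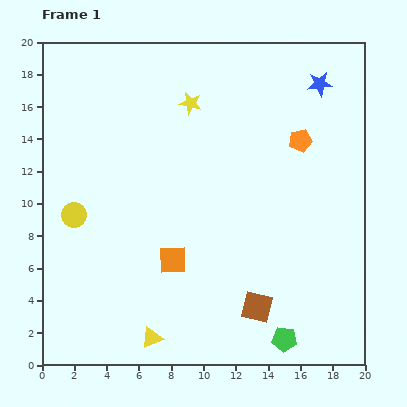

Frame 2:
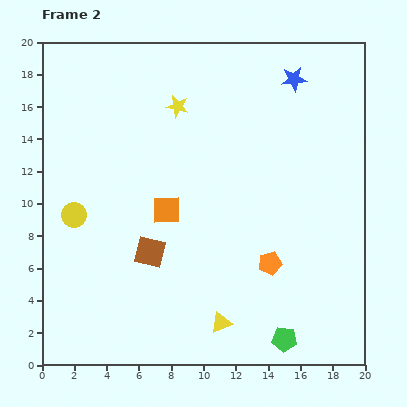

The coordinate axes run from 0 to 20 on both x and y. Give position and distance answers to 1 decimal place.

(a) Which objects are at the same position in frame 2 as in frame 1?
the green pentagon, the yellow circle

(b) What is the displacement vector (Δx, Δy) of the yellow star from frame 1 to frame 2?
(-0.8, -0.2)

The yellow star was at (9.2, 16.2) in frame 1 and (8.4, 16.0) in frame 2.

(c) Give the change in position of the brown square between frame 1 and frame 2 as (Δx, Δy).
(-6.6, 3.4)

The brown square was at (13.3, 3.6) in frame 1 and (6.7, 7.0) in frame 2.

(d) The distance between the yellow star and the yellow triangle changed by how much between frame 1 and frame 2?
-1.0

Distance in frame 1: 14.7. Distance in frame 2: 13.7.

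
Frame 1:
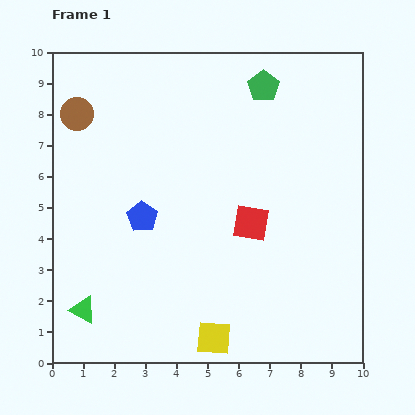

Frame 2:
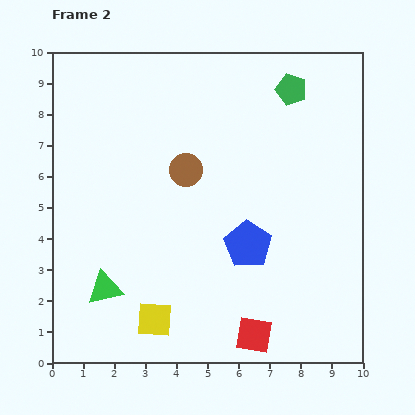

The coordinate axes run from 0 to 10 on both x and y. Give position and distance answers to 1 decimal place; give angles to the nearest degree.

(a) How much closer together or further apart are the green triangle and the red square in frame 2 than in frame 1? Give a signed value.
-1.1

Distance in frame 1: 6.1. Distance in frame 2: 5.0.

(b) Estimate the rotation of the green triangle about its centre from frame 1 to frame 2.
40° counter-clockwise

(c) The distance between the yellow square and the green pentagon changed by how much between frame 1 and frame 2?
+0.3

Distance in frame 1: 8.3. Distance in frame 2: 8.6.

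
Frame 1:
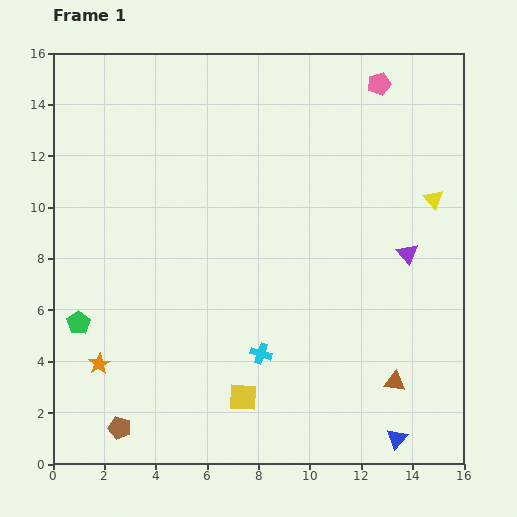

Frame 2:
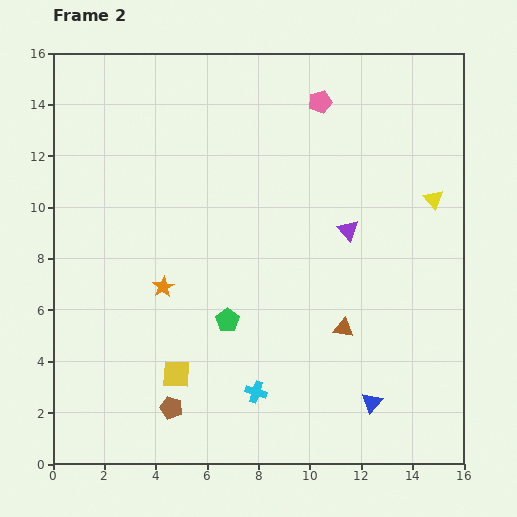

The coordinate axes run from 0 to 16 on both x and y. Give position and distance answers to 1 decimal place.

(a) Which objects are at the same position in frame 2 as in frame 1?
the yellow triangle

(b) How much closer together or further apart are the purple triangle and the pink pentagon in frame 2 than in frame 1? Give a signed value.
-1.6

Distance in frame 1: 6.7. Distance in frame 2: 5.1.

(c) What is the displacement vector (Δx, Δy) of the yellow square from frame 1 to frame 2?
(-2.6, 0.9)

The yellow square was at (7.4, 2.6) in frame 1 and (4.8, 3.5) in frame 2.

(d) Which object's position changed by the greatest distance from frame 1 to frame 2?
the green pentagon

(moved 5.8; next 3.9)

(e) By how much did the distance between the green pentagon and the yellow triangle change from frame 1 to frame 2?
-5.3

Distance in frame 1: 14.6. Distance in frame 2: 9.3.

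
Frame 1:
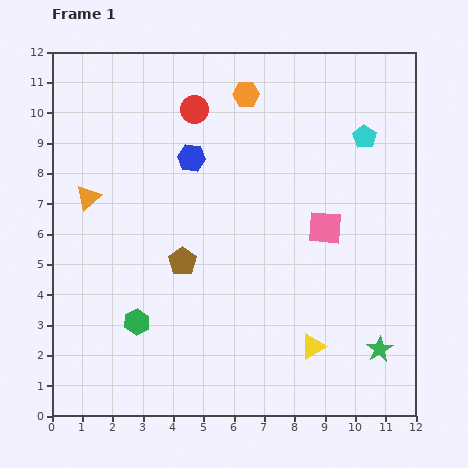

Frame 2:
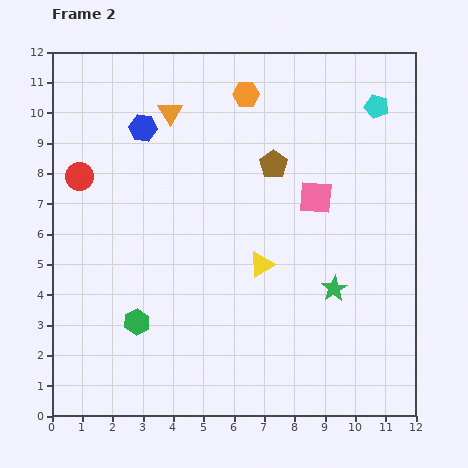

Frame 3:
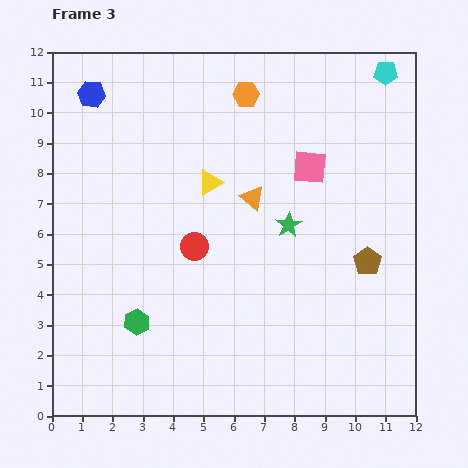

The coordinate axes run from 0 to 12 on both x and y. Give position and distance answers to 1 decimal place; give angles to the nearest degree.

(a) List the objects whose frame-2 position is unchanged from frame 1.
the green hexagon, the orange hexagon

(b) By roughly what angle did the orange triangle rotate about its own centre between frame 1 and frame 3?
38° counter-clockwise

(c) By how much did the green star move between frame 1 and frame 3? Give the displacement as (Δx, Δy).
(-3.0, 4.1)

The green star was at (10.8, 2.2) in frame 1 and (7.8, 6.3) in frame 3.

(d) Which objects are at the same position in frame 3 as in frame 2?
the green hexagon, the orange hexagon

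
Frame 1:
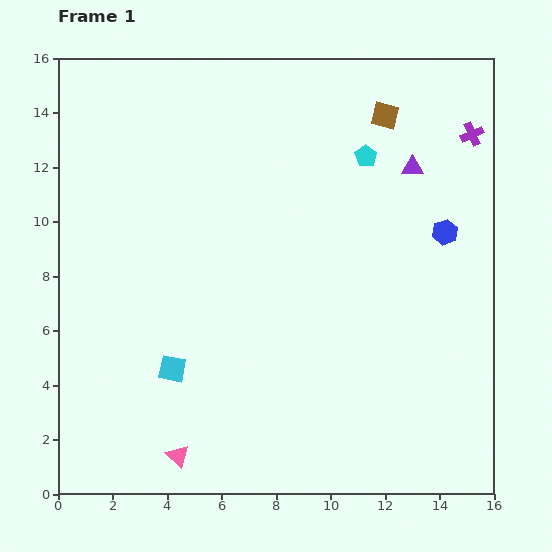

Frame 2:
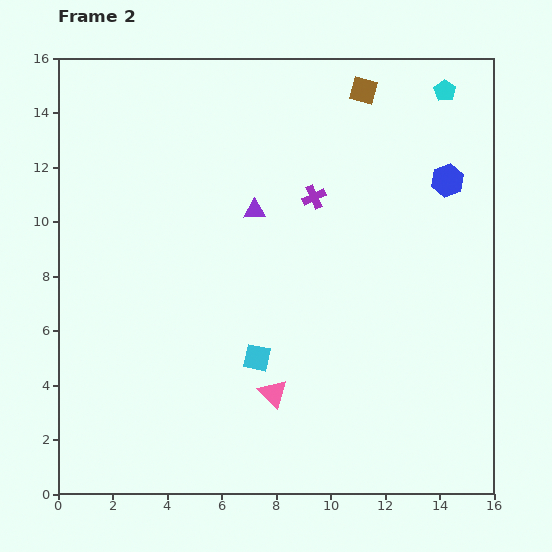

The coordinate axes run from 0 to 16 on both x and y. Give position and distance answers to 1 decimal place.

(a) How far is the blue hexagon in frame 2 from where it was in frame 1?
1.9

The blue hexagon moved from (14.2, 9.6) to (14.3, 11.5), a distance of √(0.1² + 1.9²) ≈ 1.9.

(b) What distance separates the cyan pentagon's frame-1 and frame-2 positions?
3.8

The cyan pentagon moved from (11.3, 12.4) to (14.2, 14.8), a distance of √(2.9² + 2.4²) ≈ 3.8.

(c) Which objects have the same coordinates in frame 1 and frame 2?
none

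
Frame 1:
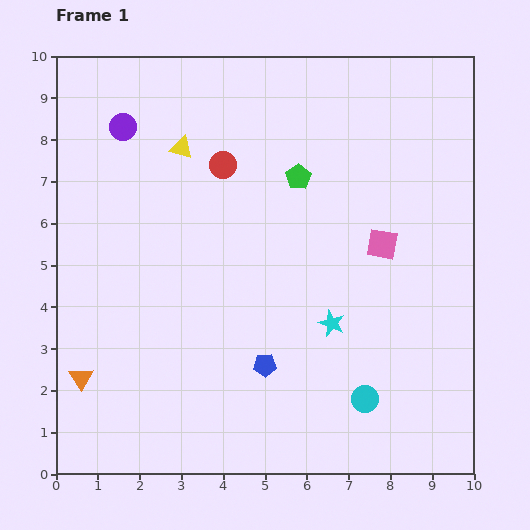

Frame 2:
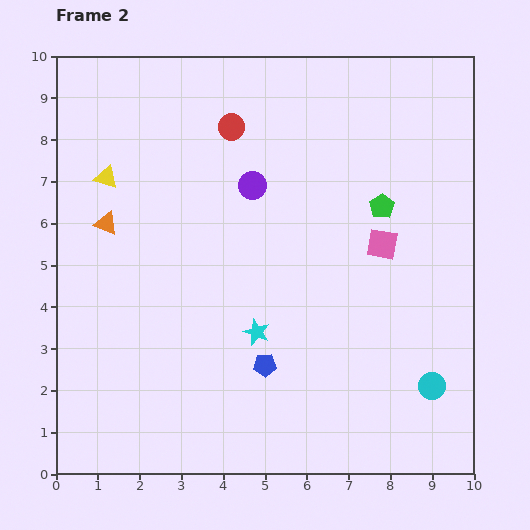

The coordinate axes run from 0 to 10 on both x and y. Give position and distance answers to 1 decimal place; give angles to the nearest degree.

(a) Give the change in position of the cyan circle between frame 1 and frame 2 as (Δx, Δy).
(1.6, 0.3)

The cyan circle was at (7.4, 1.8) in frame 1 and (9.0, 2.1) in frame 2.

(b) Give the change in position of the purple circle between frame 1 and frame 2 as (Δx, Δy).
(3.1, -1.4)

The purple circle was at (1.6, 8.3) in frame 1 and (4.7, 6.9) in frame 2.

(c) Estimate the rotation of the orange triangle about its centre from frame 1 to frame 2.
36° counter-clockwise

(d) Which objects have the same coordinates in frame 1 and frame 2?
the pink square, the blue pentagon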